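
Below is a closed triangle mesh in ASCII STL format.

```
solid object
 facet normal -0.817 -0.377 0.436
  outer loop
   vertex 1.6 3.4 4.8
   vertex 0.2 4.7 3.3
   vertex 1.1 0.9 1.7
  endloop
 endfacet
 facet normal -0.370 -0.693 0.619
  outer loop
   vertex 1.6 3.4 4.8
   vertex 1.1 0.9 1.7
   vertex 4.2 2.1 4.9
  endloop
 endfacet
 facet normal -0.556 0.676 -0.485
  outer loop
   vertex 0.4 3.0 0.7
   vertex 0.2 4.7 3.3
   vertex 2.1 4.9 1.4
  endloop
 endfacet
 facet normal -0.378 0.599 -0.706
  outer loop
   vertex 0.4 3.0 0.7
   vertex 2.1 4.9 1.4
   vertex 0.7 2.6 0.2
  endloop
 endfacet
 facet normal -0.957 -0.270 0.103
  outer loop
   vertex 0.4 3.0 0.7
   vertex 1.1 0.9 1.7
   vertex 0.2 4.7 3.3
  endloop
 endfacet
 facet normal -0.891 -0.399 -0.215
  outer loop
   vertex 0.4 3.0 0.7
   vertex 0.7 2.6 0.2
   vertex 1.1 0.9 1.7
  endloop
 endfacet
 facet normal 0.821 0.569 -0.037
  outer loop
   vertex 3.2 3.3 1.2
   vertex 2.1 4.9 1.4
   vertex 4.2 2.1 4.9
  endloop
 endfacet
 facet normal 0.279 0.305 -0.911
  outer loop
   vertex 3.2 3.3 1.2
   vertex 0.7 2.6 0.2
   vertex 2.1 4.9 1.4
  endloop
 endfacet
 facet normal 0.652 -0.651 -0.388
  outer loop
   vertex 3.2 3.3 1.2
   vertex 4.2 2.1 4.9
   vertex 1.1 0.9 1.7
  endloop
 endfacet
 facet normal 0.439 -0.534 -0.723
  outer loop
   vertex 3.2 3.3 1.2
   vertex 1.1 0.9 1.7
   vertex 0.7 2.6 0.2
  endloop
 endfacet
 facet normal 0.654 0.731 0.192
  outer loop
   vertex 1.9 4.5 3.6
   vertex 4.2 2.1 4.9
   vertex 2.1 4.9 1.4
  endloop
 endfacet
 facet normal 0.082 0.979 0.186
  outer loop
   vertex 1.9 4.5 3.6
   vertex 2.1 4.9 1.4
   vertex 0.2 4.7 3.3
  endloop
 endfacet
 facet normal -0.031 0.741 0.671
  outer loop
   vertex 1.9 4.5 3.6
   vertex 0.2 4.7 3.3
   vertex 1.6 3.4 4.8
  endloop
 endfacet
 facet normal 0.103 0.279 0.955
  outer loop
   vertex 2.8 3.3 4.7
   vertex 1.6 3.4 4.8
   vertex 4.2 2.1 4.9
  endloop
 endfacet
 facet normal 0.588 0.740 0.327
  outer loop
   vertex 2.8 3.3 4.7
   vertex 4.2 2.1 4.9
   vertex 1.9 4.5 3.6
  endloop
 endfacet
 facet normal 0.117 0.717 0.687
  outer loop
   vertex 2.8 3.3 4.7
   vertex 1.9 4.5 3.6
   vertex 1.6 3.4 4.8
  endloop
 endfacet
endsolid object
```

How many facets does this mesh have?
16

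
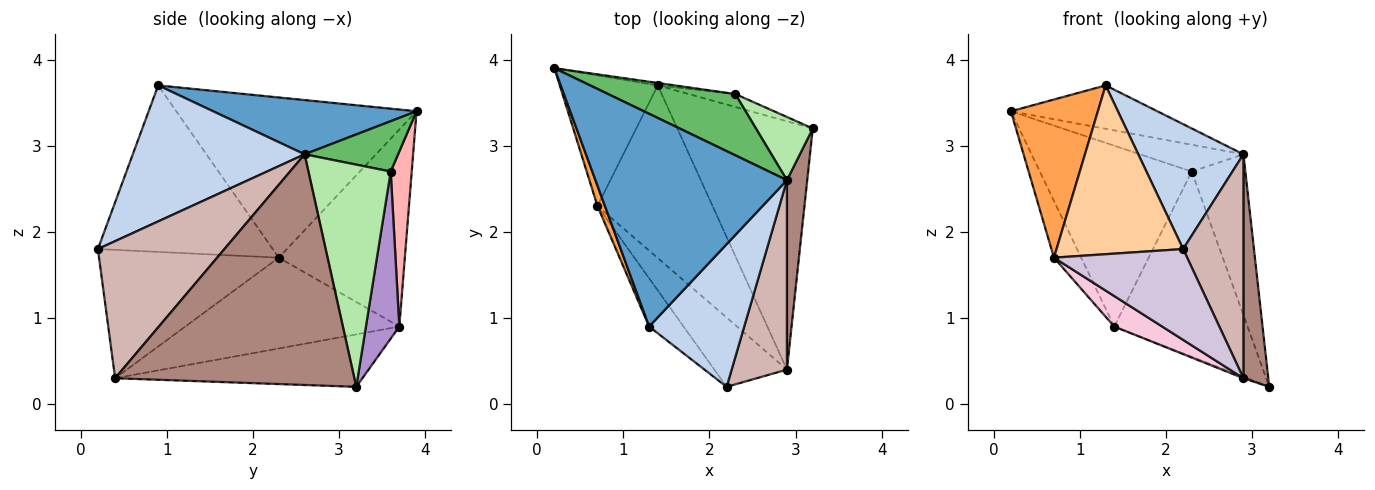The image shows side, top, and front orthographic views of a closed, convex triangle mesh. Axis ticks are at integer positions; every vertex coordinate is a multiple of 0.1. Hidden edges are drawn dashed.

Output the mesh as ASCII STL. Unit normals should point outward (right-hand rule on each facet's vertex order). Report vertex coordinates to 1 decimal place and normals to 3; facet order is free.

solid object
 facet normal 0.268 0.193 0.944
  outer loop
   vertex 2.9 2.6 2.9
   vertex 0.2 3.9 3.4
   vertex 1.3 0.9 3.7
  endloop
 endfacet
 facet normal 0.733 -0.448 0.512
  outer loop
   vertex 2.9 2.6 2.9
   vertex 1.3 0.9 3.7
   vertex 2.2 0.2 1.8
  endloop
 endfacet
 facet normal -0.939 -0.340 0.044
  outer loop
   vertex 0.7 2.3 1.7
   vertex 1.3 0.9 3.7
   vertex 0.2 3.9 3.4
  endloop
 endfacet
 facet normal -0.799 -0.578 -0.165
  outer loop
   vertex 0.7 2.3 1.7
   vertex 2.2 0.2 1.8
   vertex 1.3 0.9 3.7
  endloop
 endfacet
 facet normal 0.341 0.377 0.861
  outer loop
   vertex 2.3 3.6 2.7
   vertex 0.2 3.9 3.4
   vertex 2.9 2.6 2.9
  endloop
 endfacet
 facet normal 0.819 0.534 0.210
  outer loop
   vertex 2.3 3.6 2.7
   vertex 2.9 2.6 2.9
   vertex 3.2 3.2 0.2
  endloop
 endfacet
 facet normal -0.879 0.190 -0.437
  outer loop
   vertex 1.4 3.7 0.9
   vertex 0.7 2.3 1.7
   vertex 0.2 3.9 3.4
  endloop
 endfacet
 facet normal 0.137 0.990 -0.013
  outer loop
   vertex 1.4 3.7 0.9
   vertex 0.2 3.9 3.4
   vertex 2.3 3.6 2.7
  endloop
 endfacet
 facet normal 0.243 0.968 -0.068
  outer loop
   vertex 1.4 3.7 0.9
   vertex 2.3 3.6 2.7
   vertex 3.2 3.2 0.2
  endloop
 endfacet
 facet normal -0.731 -0.542 -0.414
  outer loop
   vertex 2.9 0.4 0.3
   vertex 2.2 0.2 1.8
   vertex 0.7 2.3 1.7
  endloop
 endfacet
 facet normal 0.991 -0.103 0.087
  outer loop
   vertex 2.9 0.4 0.3
   vertex 3.2 3.2 0.2
   vertex 2.9 2.6 2.9
  endloop
 endfacet
 facet normal 0.848 -0.404 0.342
  outer loop
   vertex 2.9 0.4 0.3
   vertex 2.9 2.6 2.9
   vertex 2.2 0.2 1.8
  endloop
 endfacet
 facet normal -0.361 0.005 -0.932
  outer loop
   vertex 2.9 0.4 0.3
   vertex 1.4 3.7 0.9
   vertex 3.2 3.2 0.2
  endloop
 endfacet
 facet normal -0.614 -0.138 -0.778
  outer loop
   vertex 2.9 0.4 0.3
   vertex 0.7 2.3 1.7
   vertex 1.4 3.7 0.9
  endloop
 endfacet
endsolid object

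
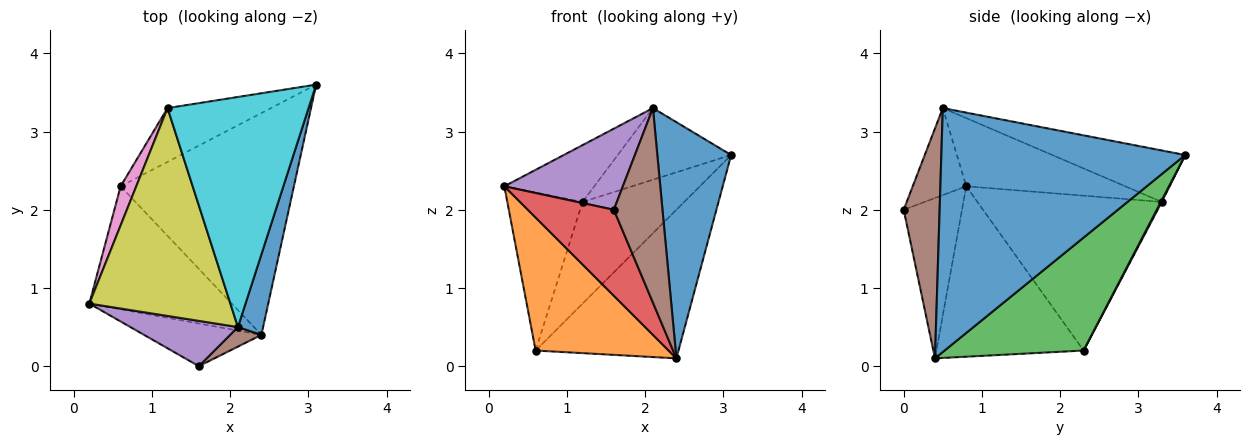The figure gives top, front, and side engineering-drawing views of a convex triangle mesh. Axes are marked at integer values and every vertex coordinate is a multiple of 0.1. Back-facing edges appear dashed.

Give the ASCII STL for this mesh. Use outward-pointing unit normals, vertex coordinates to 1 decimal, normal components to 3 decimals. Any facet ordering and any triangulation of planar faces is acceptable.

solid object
 facet normal 0.953 -0.288 0.098
  outer loop
   vertex 2.1 0.5 3.3
   vertex 2.4 0.4 0.1
   vertex 3.1 3.6 2.7
  endloop
 endfacet
 facet normal -0.631 -0.570 -0.527
  outer loop
   vertex 0.6 2.3 0.2
   vertex 2.4 0.4 0.1
   vertex 0.2 0.8 2.3
  endloop
 endfacet
 facet normal 0.476 0.489 -0.731
  outer loop
   vertex 0.6 2.3 0.2
   vertex 3.1 3.6 2.7
   vertex 2.4 0.4 0.1
  endloop
 endfacet
 facet normal -0.519 -0.766 -0.380
  outer loop
   vertex 1.6 0.0 2.0
   vertex 0.2 0.8 2.3
   vertex 2.4 0.4 0.1
  endloop
 endfacet
 facet normal -0.367 -0.812 0.454
  outer loop
   vertex 1.6 0.0 2.0
   vertex 2.1 0.5 3.3
   vertex 0.2 0.8 2.3
  endloop
 endfacet
 facet normal 0.592 -0.802 0.081
  outer loop
   vertex 1.6 0.0 2.0
   vertex 2.4 0.4 0.1
   vertex 2.1 0.5 3.3
  endloop
 endfacet
 facet normal -0.922 0.376 0.093
  outer loop
   vertex 1.2 3.3 2.1
   vertex 0.6 2.3 0.2
   vertex 0.2 0.8 2.3
  endloop
 endfacet
 facet normal 0.008 0.884 -0.468
  outer loop
   vertex 1.2 3.3 2.1
   vertex 3.1 3.6 2.7
   vertex 0.6 2.3 0.2
  endloop
 endfacet
 facet normal -0.422 0.239 0.874
  outer loop
   vertex 1.2 3.3 2.1
   vertex 0.2 0.8 2.3
   vertex 2.1 0.5 3.3
  endloop
 endfacet
 facet normal -0.329 0.281 0.902
  outer loop
   vertex 1.2 3.3 2.1
   vertex 2.1 0.5 3.3
   vertex 3.1 3.6 2.7
  endloop
 endfacet
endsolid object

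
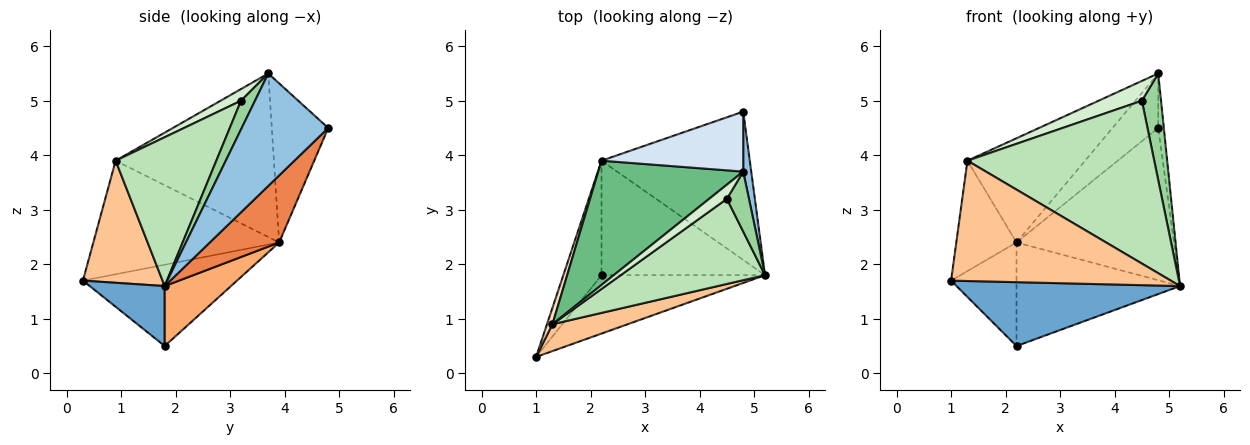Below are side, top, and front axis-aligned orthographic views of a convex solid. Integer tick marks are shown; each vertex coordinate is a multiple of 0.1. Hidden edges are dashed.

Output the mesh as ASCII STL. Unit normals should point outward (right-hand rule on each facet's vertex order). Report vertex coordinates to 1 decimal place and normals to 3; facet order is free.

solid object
 facet normal 0.240 -0.716 -0.655
  outer loop
   vertex 2.2 1.8 0.5
   vertex 5.2 1.8 1.6
   vertex 1.0 0.3 1.7
  endloop
 endfacet
 facet normal 0.995 0.064 0.071
  outer loop
   vertex 4.8 3.7 5.5
   vertex 5.2 1.8 1.6
   vertex 4.8 4.8 4.5
  endloop
 endfacet
 facet normal -0.845 0.359 -0.397
  outer loop
   vertex 2.2 3.9 2.4
   vertex 2.2 1.8 0.5
   vertex 1.0 0.3 1.7
  endloop
 endfacet
 facet normal -0.639 0.517 0.569
  outer loop
   vertex 2.2 3.9 2.4
   vertex 4.8 3.7 5.5
   vertex 4.8 4.8 4.5
  endloop
 endfacet
 facet normal 0.301 0.683 -0.665
  outer loop
   vertex 2.2 3.9 2.4
   vertex 4.8 4.8 4.5
   vertex 5.2 1.8 1.6
  endloop
 endfacet
 facet normal 0.262 0.647 -0.716
  outer loop
   vertex 2.2 3.9 2.4
   vertex 5.2 1.8 1.6
   vertex 2.2 1.8 0.5
  endloop
 endfacet
 facet normal 0.333 -0.920 0.205
  outer loop
   vertex 1.3 0.9 3.9
   vertex 1.0 0.3 1.7
   vertex 5.2 1.8 1.6
  endloop
 endfacet
 facet normal -0.950 0.308 0.046
  outer loop
   vertex 1.3 0.9 3.9
   vertex 2.2 3.9 2.4
   vertex 1.0 0.3 1.7
  endloop
 endfacet
 facet normal -0.654 0.486 0.580
  outer loop
   vertex 1.3 0.9 3.9
   vertex 4.8 3.7 5.5
   vertex 2.2 3.9 2.4
  endloop
 endfacet
 facet normal 0.537 -0.735 0.413
  outer loop
   vertex 4.5 3.2 5.0
   vertex 5.2 1.8 1.6
   vertex 4.8 3.7 5.5
  endloop
 endfacet
 facet normal 0.431 -0.800 0.418
  outer loop
   vertex 4.5 3.2 5.0
   vertex 1.3 0.9 3.9
   vertex 5.2 1.8 1.6
  endloop
 endfacet
 facet normal 0.359 -0.759 0.544
  outer loop
   vertex 4.5 3.2 5.0
   vertex 4.8 3.7 5.5
   vertex 1.3 0.9 3.9
  endloop
 endfacet
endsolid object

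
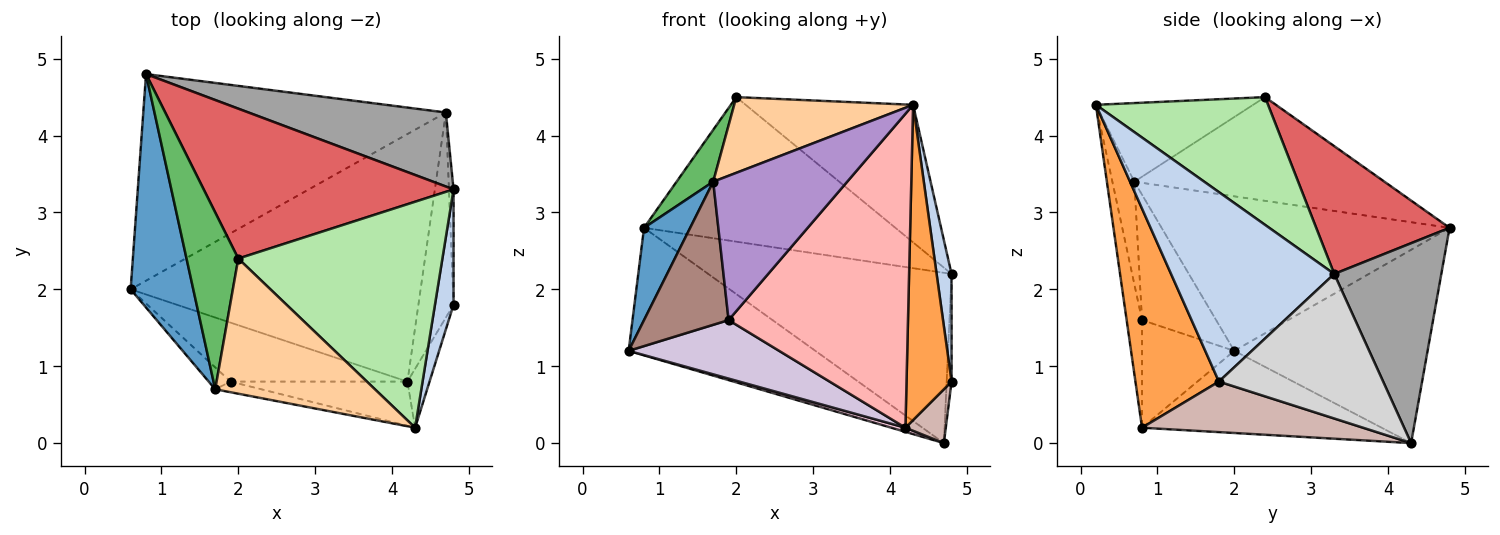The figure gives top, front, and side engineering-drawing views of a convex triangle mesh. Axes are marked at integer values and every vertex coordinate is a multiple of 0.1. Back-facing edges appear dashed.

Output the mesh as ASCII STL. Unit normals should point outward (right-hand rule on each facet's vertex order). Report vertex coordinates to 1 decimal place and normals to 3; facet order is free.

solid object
 facet normal -0.917 -0.147 0.372
  outer loop
   vertex 1.7 0.7 3.4
   vertex 0.8 4.8 2.8
   vertex 0.6 2.0 1.2
  endloop
 endfacet
 facet normal 0.991 -0.091 0.097
  outer loop
   vertex 4.8 1.8 0.8
   vertex 4.8 3.3 2.2
   vertex 4.3 0.2 4.4
  endloop
 endfacet
 facet normal 0.877 -0.473 -0.088
  outer loop
   vertex 4.8 1.8 0.8
   vertex 4.3 0.2 4.4
   vertex 4.2 0.8 0.2
  endloop
 endfacet
 facet normal -0.395 -0.449 0.802
  outer loop
   vertex 2.0 2.4 4.5
   vertex 1.7 0.7 3.4
   vertex 4.3 0.2 4.4
  endloop
 endfacet
 facet normal -0.887 -0.130 0.443
  outer loop
   vertex 2.0 2.4 4.5
   vertex 0.8 4.8 2.8
   vertex 1.7 0.7 3.4
  endloop
 endfacet
 facet normal 0.471 0.459 0.753
  outer loop
   vertex 2.0 2.4 4.5
   vertex 4.3 0.2 4.4
   vertex 4.8 3.3 2.2
  endloop
 endfacet
 facet normal 0.346 0.651 0.676
  outer loop
   vertex 2.0 2.4 4.5
   vertex 4.8 3.3 2.2
   vertex 0.8 4.8 2.8
  endloop
 endfacet
 facet normal -0.085 -0.987 -0.139
  outer loop
   vertex 1.9 0.8 1.6
   vertex 4.2 0.8 0.2
   vertex 4.3 0.2 4.4
  endloop
 endfacet
 facet normal -0.161 -0.984 -0.073
  outer loop
   vertex 1.9 0.8 1.6
   vertex 4.3 0.2 4.4
   vertex 1.7 0.7 3.4
  endloop
 endfacet
 facet normal -0.397 -0.647 -0.651
  outer loop
   vertex 1.9 0.8 1.6
   vertex 0.6 2.0 1.2
   vertex 4.2 0.8 0.2
  endloop
 endfacet
 facet normal -0.655 -0.747 -0.114
  outer loop
   vertex 1.9 0.8 1.6
   vertex 1.7 0.7 3.4
   vertex 0.6 2.0 1.2
  endloop
 endfacet
 facet normal 0.812 -0.148 -0.565
  outer loop
   vertex 4.7 4.3 0.0
   vertex 4.8 1.8 0.8
   vertex 4.2 0.8 0.2
  endloop
 endfacet
 facet normal -0.478 0.461 -0.748
  outer loop
   vertex 4.7 4.3 0.0
   vertex 0.6 2.0 1.2
   vertex 0.8 4.8 2.8
  endloop
 endfacet
 facet normal -0.273 -0.016 -0.962
  outer loop
   vertex 4.7 4.3 0.0
   vertex 4.2 0.8 0.2
   vertex 0.6 2.0 1.2
  endloop
 endfacet
 facet normal 0.374 0.850 0.370
  outer loop
   vertex 4.7 4.3 0.0
   vertex 0.8 4.8 2.8
   vertex 4.8 3.3 2.2
  endloop
 endfacet
 facet normal 0.999 0.030 -0.032
  outer loop
   vertex 4.7 4.3 0.0
   vertex 4.8 3.3 2.2
   vertex 4.8 1.8 0.8
  endloop
 endfacet
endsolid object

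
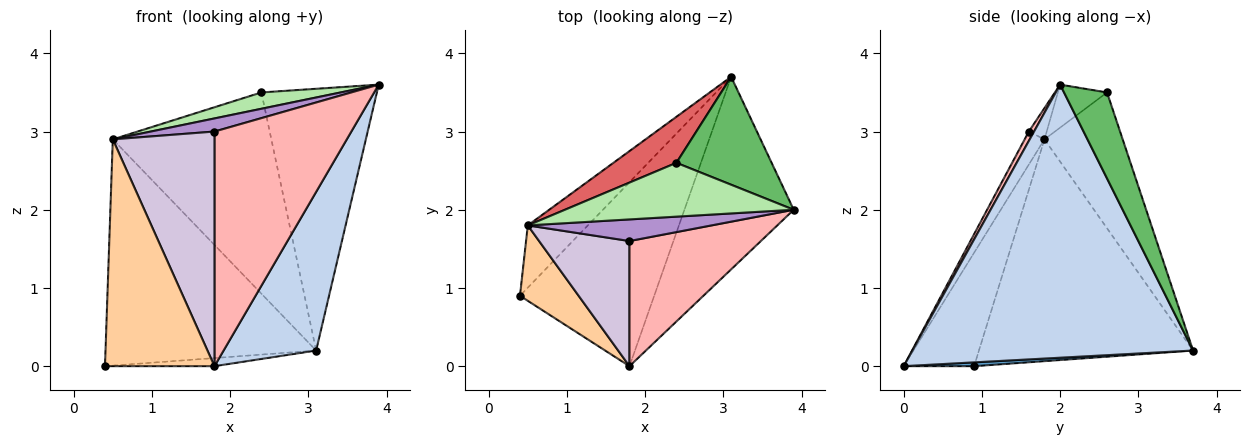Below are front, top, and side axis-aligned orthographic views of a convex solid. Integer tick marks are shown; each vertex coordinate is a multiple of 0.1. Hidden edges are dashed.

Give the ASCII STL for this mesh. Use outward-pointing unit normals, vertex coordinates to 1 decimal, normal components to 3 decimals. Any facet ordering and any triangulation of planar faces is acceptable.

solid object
 facet normal 0.028 0.044 -0.999
  outer loop
   vertex 1.8 0.0 0.0
   vertex 0.4 0.9 0.0
   vertex 3.1 3.7 0.2
  endloop
 endfacet
 facet normal 0.888 -0.293 -0.355
  outer loop
   vertex 1.8 0.0 0.0
   vertex 3.1 3.7 0.2
   vertex 3.9 2.0 3.6
  endloop
 endfacet
 facet normal -0.700 0.689 -0.190
  outer loop
   vertex 0.5 1.8 2.9
   vertex 3.1 3.7 0.2
   vertex 0.4 0.9 0.0
  endloop
 endfacet
 facet normal -0.521 -0.810 0.269
  outer loop
   vertex 0.5 1.8 2.9
   vertex 0.4 0.9 0.0
   vertex 1.8 0.0 0.0
  endloop
 endfacet
 facet normal 0.326 0.874 0.360
  outer loop
   vertex 2.4 2.6 3.5
   vertex 3.9 2.0 3.6
   vertex 3.1 3.7 0.2
  endloop
 endfacet
 facet normal -0.177 -0.286 0.942
  outer loop
   vertex 2.4 2.6 3.5
   vertex 0.5 1.8 2.9
   vertex 3.9 2.0 3.6
  endloop
 endfacet
 facet normal -0.433 0.879 0.201
  outer loop
   vertex 2.4 2.6 3.5
   vertex 3.1 3.7 0.2
   vertex 0.5 1.8 2.9
  endloop
 endfacet
 facet normal 0.034 -0.882 0.470
  outer loop
   vertex 1.8 1.6 3.0
   vertex 1.8 0.0 0.0
   vertex 3.9 2.0 3.6
  endloop
 endfacet
 facet normal -0.144 -0.513 0.846
  outer loop
   vertex 1.8 1.6 3.0
   vertex 3.9 2.0 3.6
   vertex 0.5 1.8 2.9
  endloop
 endfacet
 facet normal -0.169 -0.870 0.464
  outer loop
   vertex 1.8 1.6 3.0
   vertex 0.5 1.8 2.9
   vertex 1.8 0.0 0.0
  endloop
 endfacet
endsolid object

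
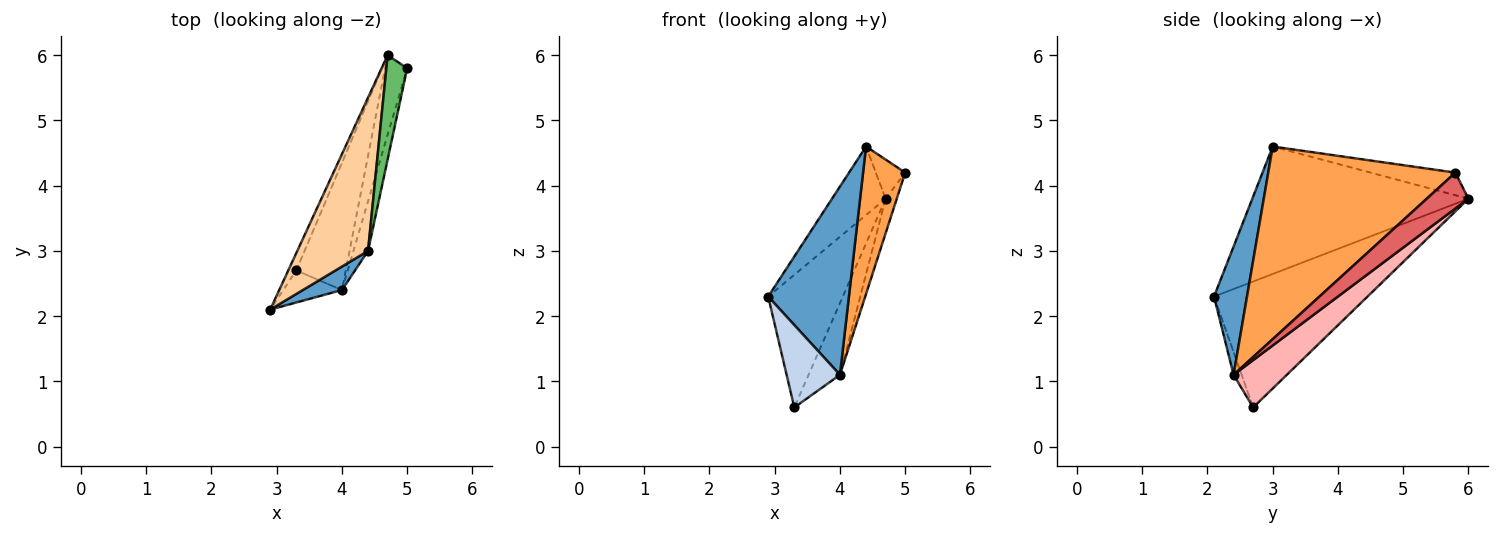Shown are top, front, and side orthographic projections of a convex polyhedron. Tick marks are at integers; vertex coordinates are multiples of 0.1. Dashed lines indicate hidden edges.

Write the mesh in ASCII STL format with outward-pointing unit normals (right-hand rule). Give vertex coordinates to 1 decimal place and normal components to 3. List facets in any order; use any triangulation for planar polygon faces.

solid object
 facet normal 0.376 -0.920 0.115
  outer loop
   vertex 4.0 2.4 1.1
   vertex 4.4 3.0 4.6
   vertex 2.9 2.1 2.3
  endloop
 endfacet
 facet normal -0.139 -0.923 -0.359
  outer loop
   vertex 4.0 2.4 1.1
   vertex 2.9 2.1 2.3
   vertex 3.3 2.7 0.6
  endloop
 endfacet
 facet normal 0.973 -0.219 -0.074
  outer loop
   vertex 4.0 2.4 1.1
   vertex 5.0 5.8 4.2
   vertex 4.4 3.0 4.6
  endloop
 endfacet
 facet normal -0.854 0.212 0.474
  outer loop
   vertex 4.7 6.0 3.8
   vertex 2.9 2.1 2.3
   vertex 4.4 3.0 4.6
  endloop
 endfacet
 facet normal -0.712 0.247 0.657
  outer loop
   vertex 4.7 6.0 3.8
   vertex 4.4 3.0 4.6
   vertex 5.0 5.8 4.2
  endloop
 endfacet
 facet normal -0.898 0.436 -0.057
  outer loop
   vertex 4.7 6.0 3.8
   vertex 3.3 2.7 0.6
   vertex 2.9 2.1 2.3
  endloop
 endfacet
 facet normal 0.830 0.222 -0.511
  outer loop
   vertex 4.7 6.0 3.8
   vertex 5.0 5.8 4.2
   vertex 4.0 2.4 1.1
  endloop
 endfacet
 facet normal 0.640 0.378 -0.669
  outer loop
   vertex 4.7 6.0 3.8
   vertex 4.0 2.4 1.1
   vertex 3.3 2.7 0.6
  endloop
 endfacet
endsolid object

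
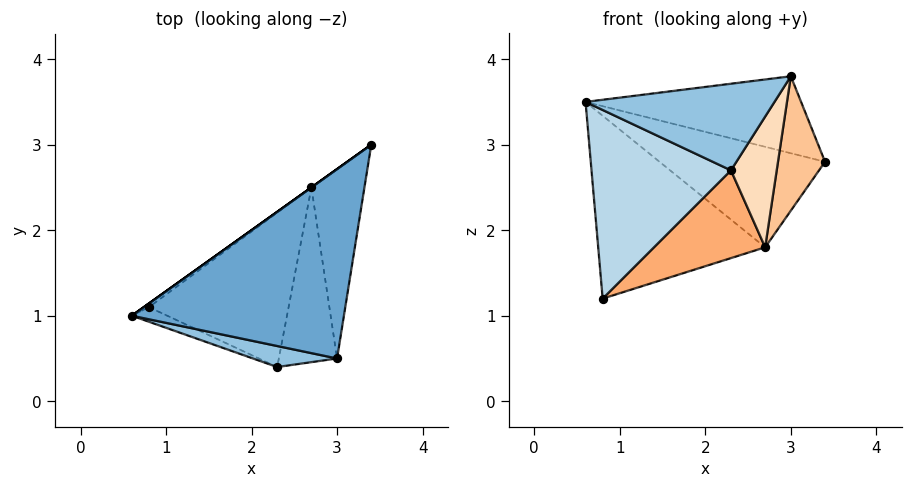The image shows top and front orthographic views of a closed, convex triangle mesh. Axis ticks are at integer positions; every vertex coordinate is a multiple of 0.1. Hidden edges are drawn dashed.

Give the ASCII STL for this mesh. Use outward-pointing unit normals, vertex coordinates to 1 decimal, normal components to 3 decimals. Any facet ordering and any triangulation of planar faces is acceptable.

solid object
 facet normal -0.037 0.376 0.926
  outer loop
   vertex 3.0 0.5 3.8
   vertex 3.4 3.0 2.8
   vertex 0.6 1.0 3.5
  endloop
 endfacet
 facet normal -0.226 -0.947 0.230
  outer loop
   vertex 2.3 0.4 2.7
   vertex 3.0 0.5 3.8
   vertex 0.6 1.0 3.5
  endloop
 endfacet
 facet normal -0.362 -0.929 -0.072
  outer loop
   vertex 2.3 0.4 2.7
   vertex 0.6 1.0 3.5
   vertex 0.8 1.1 1.2
  endloop
 endfacet
 facet normal -0.581 0.814 0.000
  outer loop
   vertex 2.7 2.5 1.8
   vertex 0.6 1.0 3.5
   vertex 3.4 3.0 2.8
  endloop
 endfacet
 facet normal -0.590 0.807 -0.016
  outer loop
   vertex 2.7 2.5 1.8
   vertex 0.8 1.1 1.2
   vertex 0.6 1.0 3.5
  endloop
 endfacet
 facet normal 0.538 -0.417 -0.733
  outer loop
   vertex 2.7 2.5 1.8
   vertex 2.3 0.4 2.7
   vertex 0.8 1.1 1.2
  endloop
 endfacet
 facet normal 0.845 -0.310 -0.436
  outer loop
   vertex 2.7 2.5 1.8
   vertex 3.4 3.0 2.8
   vertex 3.0 0.5 3.8
  endloop
 endfacet
 facet normal 0.802 -0.358 -0.478
  outer loop
   vertex 2.7 2.5 1.8
   vertex 3.0 0.5 3.8
   vertex 2.3 0.4 2.7
  endloop
 endfacet
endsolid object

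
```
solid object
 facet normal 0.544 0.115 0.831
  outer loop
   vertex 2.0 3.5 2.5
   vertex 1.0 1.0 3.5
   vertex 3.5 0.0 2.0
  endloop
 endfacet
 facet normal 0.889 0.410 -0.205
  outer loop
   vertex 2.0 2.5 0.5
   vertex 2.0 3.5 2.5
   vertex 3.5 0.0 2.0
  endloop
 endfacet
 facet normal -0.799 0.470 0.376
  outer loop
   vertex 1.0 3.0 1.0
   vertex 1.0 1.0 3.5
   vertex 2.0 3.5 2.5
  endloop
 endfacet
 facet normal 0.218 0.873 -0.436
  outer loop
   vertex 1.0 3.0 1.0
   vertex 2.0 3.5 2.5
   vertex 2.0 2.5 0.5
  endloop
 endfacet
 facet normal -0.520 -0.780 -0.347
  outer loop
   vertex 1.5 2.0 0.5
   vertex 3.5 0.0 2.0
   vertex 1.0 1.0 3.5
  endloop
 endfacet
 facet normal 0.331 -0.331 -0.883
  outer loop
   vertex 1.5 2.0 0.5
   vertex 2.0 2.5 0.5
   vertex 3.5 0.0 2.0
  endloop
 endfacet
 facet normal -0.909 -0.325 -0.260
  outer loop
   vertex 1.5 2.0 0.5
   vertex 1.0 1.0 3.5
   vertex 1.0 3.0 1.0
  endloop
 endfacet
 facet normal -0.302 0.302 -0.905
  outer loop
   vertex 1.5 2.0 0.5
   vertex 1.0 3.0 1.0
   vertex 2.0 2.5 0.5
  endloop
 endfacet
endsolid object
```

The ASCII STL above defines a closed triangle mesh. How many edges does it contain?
12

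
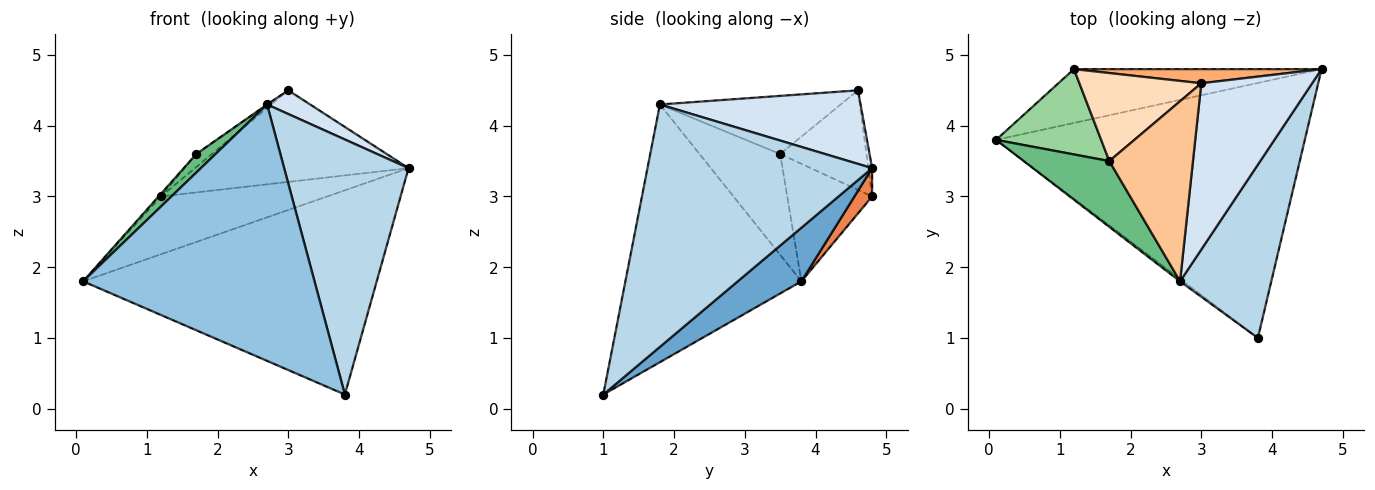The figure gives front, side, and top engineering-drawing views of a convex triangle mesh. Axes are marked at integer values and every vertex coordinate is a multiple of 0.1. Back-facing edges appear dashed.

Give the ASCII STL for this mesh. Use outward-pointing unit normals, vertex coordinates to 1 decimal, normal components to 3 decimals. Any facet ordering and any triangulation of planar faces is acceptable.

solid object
 facet normal 0.134 0.619 -0.773
  outer loop
   vertex 3.8 1.0 0.2
   vertex 0.1 3.8 1.8
   vertex 4.7 4.8 3.4
  endloop
 endfacet
 facet normal -0.605 -0.796 -0.007
  outer loop
   vertex 2.7 1.8 4.3
   vertex 0.1 3.8 1.8
   vertex 3.8 1.0 0.2
  endloop
 endfacet
 facet normal 0.831 -0.460 0.313
  outer loop
   vertex 2.7 1.8 4.3
   vertex 3.8 1.0 0.2
   vertex 4.7 4.8 3.4
  endloop
 endfacet
 facet normal 0.549 -0.118 0.827
  outer loop
   vertex 2.7 1.8 4.3
   vertex 4.7 4.8 3.4
   vertex 3.0 4.6 4.5
  endloop
 endfacet
 facet normal 0.078 0.730 -0.679
  outer loop
   vertex 1.2 4.8 3.0
   vertex 4.7 4.8 3.4
   vertex 0.1 3.8 1.8
  endloop
 endfacet
 facet normal -0.017 0.988 0.153
  outer loop
   vertex 1.2 4.8 3.0
   vertex 3.0 4.6 4.5
   vertex 4.7 4.8 3.4
  endloop
 endfacet
 facet normal -0.571 0.002 0.821
  outer loop
   vertex 1.7 3.5 3.6
   vertex 2.7 1.8 4.3
   vertex 3.0 4.6 4.5
  endloop
 endfacet
 facet normal -0.629 0.113 0.769
  outer loop
   vertex 1.7 3.5 3.6
   vertex 3.0 4.6 4.5
   vertex 1.2 4.8 3.0
  endloop
 endfacet
 facet normal -0.750 -0.179 0.637
  outer loop
   vertex 1.7 3.5 3.6
   vertex 0.1 3.8 1.8
   vertex 2.7 1.8 4.3
  endloop
 endfacet
 facet normal -0.746 0.021 0.666
  outer loop
   vertex 1.7 3.5 3.6
   vertex 1.2 4.8 3.0
   vertex 0.1 3.8 1.8
  endloop
 endfacet
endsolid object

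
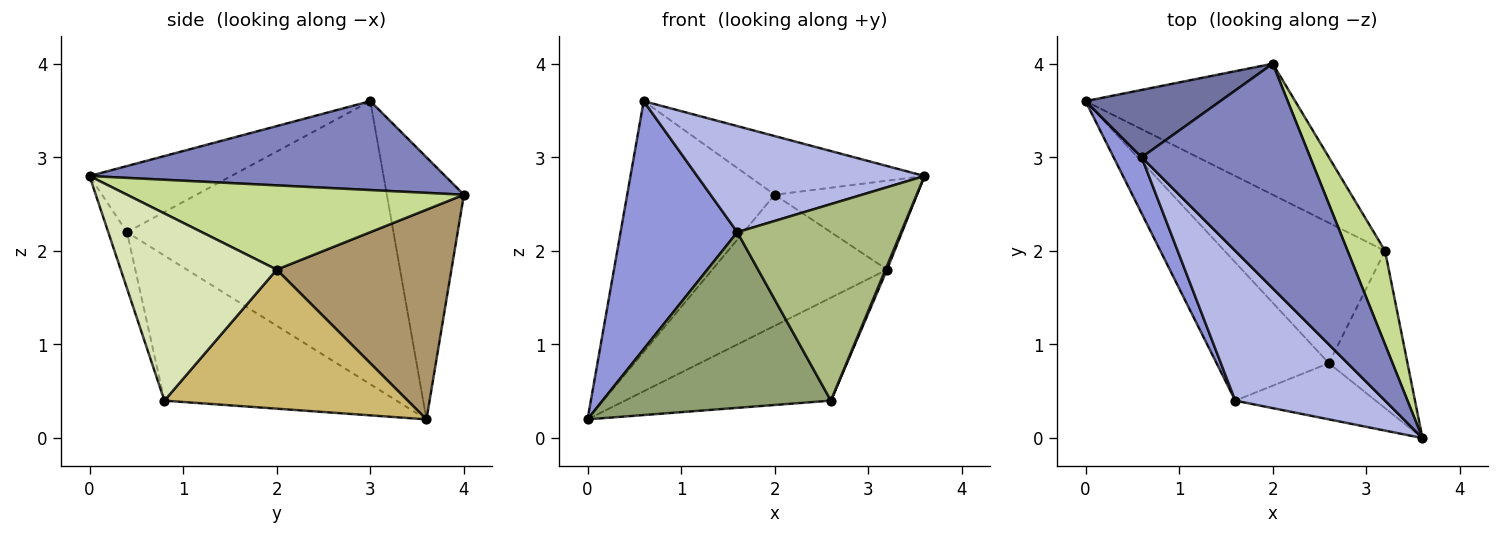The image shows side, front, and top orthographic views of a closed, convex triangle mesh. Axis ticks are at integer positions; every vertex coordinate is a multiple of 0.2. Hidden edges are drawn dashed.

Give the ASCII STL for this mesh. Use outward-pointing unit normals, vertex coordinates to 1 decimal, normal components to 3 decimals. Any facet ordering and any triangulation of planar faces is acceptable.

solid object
 facet normal -0.450 0.862 0.232
  outer loop
   vertex 0.6 3.0 3.6
   vertex 2.0 4.0 2.6
   vertex 0.0 3.6 0.2
  endloop
 endfacet
 facet normal 0.455 0.225 0.862
  outer loop
   vertex 0.6 3.0 3.6
   vertex 3.6 0.0 2.8
   vertex 2.0 4.0 2.6
  endloop
 endfacet
 facet normal -0.912 -0.400 0.090
  outer loop
   vertex 1.6 0.4 2.2
   vertex 0.6 3.0 3.6
   vertex 0.0 3.6 0.2
  endloop
 endfacet
 facet normal -0.339 -0.544 0.768
  outer loop
   vertex 1.6 0.4 2.2
   vertex 3.6 0.0 2.8
   vertex 0.6 3.0 3.6
  endloop
 endfacet
 facet normal -0.624 -0.614 -0.483
  outer loop
   vertex 2.6 0.8 0.4
   vertex 1.6 0.4 2.2
   vertex 0.0 3.6 0.2
  endloop
 endfacet
 facet normal -0.109 -0.956 -0.273
  outer loop
   vertex 2.6 0.8 0.4
   vertex 3.6 0.0 2.8
   vertex 1.6 0.4 2.2
  endloop
 endfacet
 facet normal 0.853 0.360 0.379
  outer loop
   vertex 3.2 2.0 1.8
   vertex 2.0 4.0 2.6
   vertex 3.6 0.0 2.8
  endloop
 endfacet
 facet normal 0.922 -0.009 -0.387
  outer loop
   vertex 3.2 2.0 1.8
   vertex 3.6 0.0 2.8
   vertex 2.6 0.8 0.4
  endloop
 endfacet
 facet normal 0.577 0.577 -0.577
  outer loop
   vertex 3.2 2.0 1.8
   vertex 0.0 3.6 0.2
   vertex 2.0 4.0 2.6
  endloop
 endfacet
 facet normal 0.573 0.485 -0.661
  outer loop
   vertex 3.2 2.0 1.8
   vertex 2.6 0.8 0.4
   vertex 0.0 3.6 0.2
  endloop
 endfacet
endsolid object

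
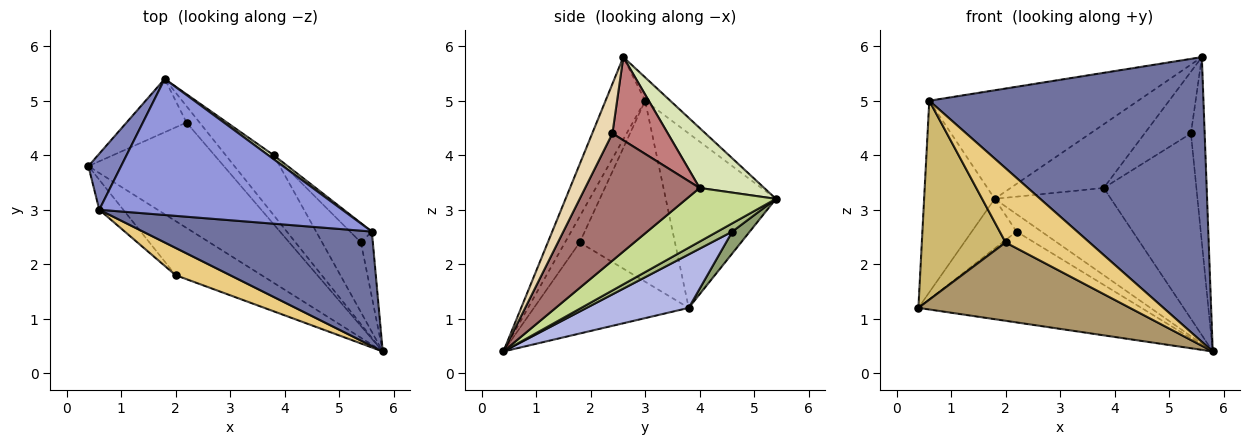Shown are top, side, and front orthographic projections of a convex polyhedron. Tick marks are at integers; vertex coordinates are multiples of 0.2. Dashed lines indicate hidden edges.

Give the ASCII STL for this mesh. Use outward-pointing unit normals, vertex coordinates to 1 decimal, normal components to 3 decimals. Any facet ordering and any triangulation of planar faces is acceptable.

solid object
 facet normal -0.133 -0.920 0.370
  outer loop
   vertex 0.6 3.0 5.0
   vertex 5.8 0.4 0.4
   vertex 5.6 2.6 5.8
  endloop
 endfacet
 facet normal -0.832 0.533 0.156
  outer loop
   vertex 0.6 3.0 5.0
   vertex 1.8 5.4 3.2
   vertex 0.4 3.8 1.2
  endloop
 endfacet
 facet normal -0.075 0.622 0.779
  outer loop
   vertex 0.6 3.0 5.0
   vertex 5.6 2.6 5.8
   vertex 1.8 5.4 3.2
  endloop
 endfacet
 facet normal 0.286 0.626 -0.726
  outer loop
   vertex 2.2 4.6 2.6
   vertex 5.8 0.4 0.4
   vertex 0.4 3.8 1.2
  endloop
 endfacet
 facet normal 0.257 0.659 -0.707
  outer loop
   vertex 2.2 4.6 2.6
   vertex 0.4 3.8 1.2
   vertex 1.8 5.4 3.2
  endloop
 endfacet
 facet normal 0.397 0.669 -0.628
  outer loop
   vertex 2.2 4.6 2.6
   vertex 1.8 5.4 3.2
   vertex 5.8 0.4 0.4
  endloop
 endfacet
 facet normal 0.535 0.696 -0.479
  outer loop
   vertex 3.8 4.0 3.4
   vertex 5.8 0.4 0.4
   vertex 1.8 5.4 3.2
  endloop
 endfacet
 facet normal 0.569 0.821 0.052
  outer loop
   vertex 3.8 4.0 3.4
   vertex 1.8 5.4 3.2
   vertex 5.6 2.6 5.8
  endloop
 endfacet
 facet normal -0.516 -0.705 -0.487
  outer loop
   vertex 2.0 1.8 2.4
   vertex 0.4 3.8 1.2
   vertex 5.8 0.4 0.4
  endloop
 endfacet
 facet normal -0.747 -0.657 -0.099
  outer loop
   vertex 2.0 1.8 2.4
   vertex 0.6 3.0 5.0
   vertex 0.4 3.8 1.2
  endloop
 endfacet
 facet normal -0.162 -0.926 0.340
  outer loop
   vertex 2.0 1.8 2.4
   vertex 5.8 0.4 0.4
   vertex 0.6 3.0 5.0
  endloop
 endfacet
 facet normal 0.811 0.552 -0.195
  outer loop
   vertex 5.4 2.4 4.4
   vertex 5.6 2.6 5.8
   vertex 5.8 0.4 0.4
  endloop
 endfacet
 facet normal 0.756 0.612 -0.230
  outer loop
   vertex 5.4 2.4 4.4
   vertex 5.8 0.4 0.4
   vertex 3.8 4.0 3.4
  endloop
 endfacet
 facet normal 0.752 0.629 -0.197
  outer loop
   vertex 5.4 2.4 4.4
   vertex 3.8 4.0 3.4
   vertex 5.6 2.6 5.8
  endloop
 endfacet
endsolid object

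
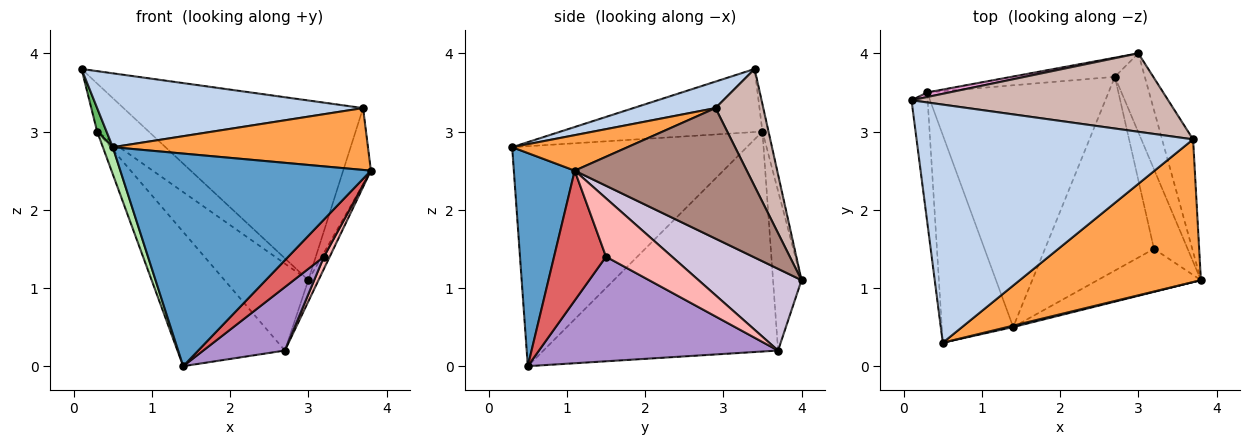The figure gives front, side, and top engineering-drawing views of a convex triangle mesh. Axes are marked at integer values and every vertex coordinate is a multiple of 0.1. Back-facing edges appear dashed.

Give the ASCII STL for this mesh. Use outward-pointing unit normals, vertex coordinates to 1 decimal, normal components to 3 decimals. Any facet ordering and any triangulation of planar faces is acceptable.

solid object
 facet normal 0.236 -0.972 0.006
  outer loop
   vertex 1.4 0.5 0.0
   vertex 3.8 1.1 2.5
   vertex 0.5 0.3 2.8
  endloop
 endfacet
 facet normal 0.091 -0.295 0.951
  outer loop
   vertex 3.7 2.9 3.3
   vertex 0.1 3.4 3.8
   vertex 0.5 0.3 2.8
  endloop
 endfacet
 facet normal 0.177 -0.391 0.903
  outer loop
   vertex 3.7 2.9 3.3
   vertex 0.5 0.3 2.8
   vertex 3.8 1.1 2.5
  endloop
 endfacet
 facet normal -0.728 0.333 -0.600
  outer loop
   vertex 0.3 3.5 3.0
   vertex 2.7 3.7 0.2
   vertex 1.4 0.5 0.0
  endloop
 endfacet
 facet normal -0.968 -0.045 -0.248
  outer loop
   vertex 0.3 3.5 3.0
   vertex 0.5 0.3 2.8
   vertex 0.1 3.4 3.8
  endloop
 endfacet
 facet normal -0.950 -0.040 -0.308
  outer loop
   vertex 0.3 3.5 3.0
   vertex 1.4 0.5 0.0
   vertex 0.5 0.3 2.8
  endloop
 endfacet
 facet normal 0.689 -0.473 -0.548
  outer loop
   vertex 3.2 1.5 1.4
   vertex 3.8 1.1 2.5
   vertex 1.4 0.5 0.0
  endloop
 endfacet
 facet normal 0.864 -0.076 -0.499
  outer loop
   vertex 3.2 1.5 1.4
   vertex 2.7 3.7 0.2
   vertex 3.8 1.1 2.5
  endloop
 endfacet
 facet normal 0.674 -0.230 -0.702
  outer loop
   vertex 3.2 1.5 1.4
   vertex 1.4 0.5 0.0
   vertex 2.7 3.7 0.2
  endloop
 endfacet
 facet normal 0.935 0.093 -0.343
  outer loop
   vertex 3.0 4.0 1.1
   vertex 3.8 1.1 2.5
   vertex 2.7 3.7 0.2
  endloop
 endfacet
 facet normal 0.961 0.155 -0.228
  outer loop
   vertex 3.0 4.0 1.1
   vertex 3.7 2.9 3.3
   vertex 3.8 1.1 2.5
  endloop
 endfacet
 facet normal 0.180 0.902 0.394
  outer loop
   vertex 3.0 4.0 1.1
   vertex 0.1 3.4 3.8
   vertex 3.7 2.9 3.3
  endloop
 endfacet
 facet normal -0.117 0.989 0.094
  outer loop
   vertex 3.0 4.0 1.1
   vertex 0.3 3.5 3.0
   vertex 0.1 3.4 3.8
  endloop
 endfacet
 facet normal -0.315 0.927 -0.204
  outer loop
   vertex 3.0 4.0 1.1
   vertex 2.7 3.7 0.2
   vertex 0.3 3.5 3.0
  endloop
 endfacet
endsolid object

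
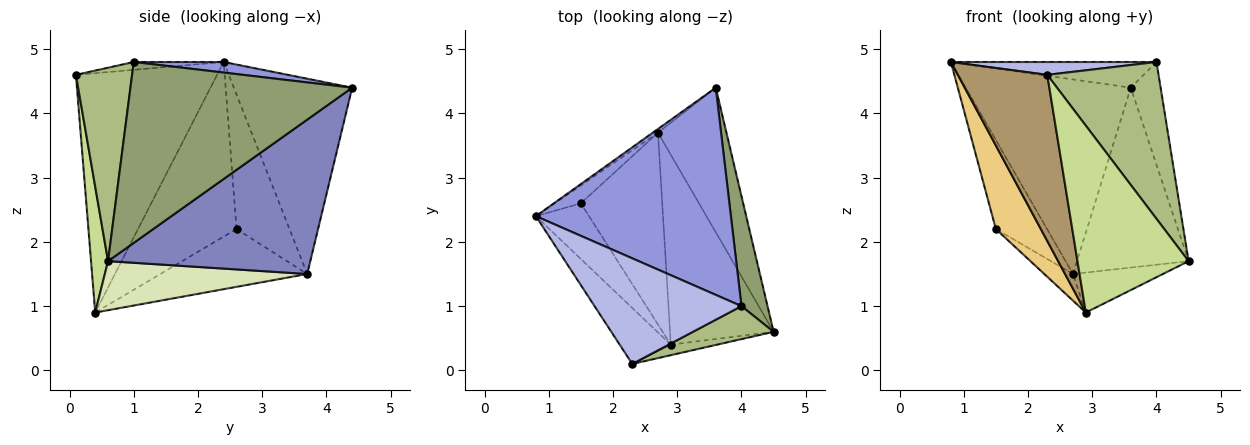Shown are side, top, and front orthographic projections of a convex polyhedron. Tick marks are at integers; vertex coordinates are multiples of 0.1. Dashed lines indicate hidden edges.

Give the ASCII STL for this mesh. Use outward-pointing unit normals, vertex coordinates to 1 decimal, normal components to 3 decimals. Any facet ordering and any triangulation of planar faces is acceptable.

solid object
 facet normal -0.583 0.813 -0.015
  outer loop
   vertex 2.7 3.7 1.5
   vertex 0.8 2.4 4.8
   vertex 3.6 4.4 4.4
  endloop
 endfacet
 facet normal 0.816 0.451 -0.362
  outer loop
   vertex 2.7 3.7 1.5
   vertex 3.6 4.4 4.4
   vertex 4.5 0.6 1.7
  endloop
 endfacet
 facet normal 0.054 0.123 0.991
  outer loop
   vertex 4.0 1.0 4.8
   vertex 3.6 4.4 4.4
   vertex 0.8 2.4 4.8
  endloop
 endfacet
 facet normal -0.053 -0.121 0.991
  outer loop
   vertex 4.0 1.0 4.8
   vertex 0.8 2.4 4.8
   vertex 2.3 0.1 4.6
  endloop
 endfacet
 facet normal 0.981 0.132 0.141
  outer loop
   vertex 4.0 1.0 4.8
   vertex 4.5 0.6 1.7
   vertex 3.6 4.4 4.4
  endloop
 endfacet
 facet normal 0.443 -0.877 0.185
  outer loop
   vertex 4.0 1.0 4.8
   vertex 2.3 0.1 4.6
   vertex 4.5 0.6 1.7
  endloop
 endfacet
 facet normal 0.151 -0.987 -0.056
  outer loop
   vertex 2.9 0.4 0.9
   vertex 4.5 0.6 1.7
   vertex 2.3 0.1 4.6
  endloop
 endfacet
 facet normal 0.421 0.187 -0.888
  outer loop
   vertex 2.9 0.4 0.9
   vertex 2.7 3.7 1.5
   vertex 4.5 0.6 1.7
  endloop
 endfacet
 facet normal -0.831 -0.527 -0.178
  outer loop
   vertex 2.9 0.4 0.9
   vertex 2.3 0.1 4.6
   vertex 0.8 2.4 4.8
  endloop
 endfacet
 facet normal -0.712 0.688 -0.139
  outer loop
   vertex 1.5 2.6 2.2
   vertex 0.8 2.4 4.8
   vertex 2.7 3.7 1.5
  endloop
 endfacet
 facet normal -0.877 -0.400 -0.267
  outer loop
   vertex 1.5 2.6 2.2
   vertex 2.9 0.4 0.9
   vertex 0.8 2.4 4.8
  endloop
 endfacet
 facet normal -0.576 0.112 -0.810
  outer loop
   vertex 1.5 2.6 2.2
   vertex 2.7 3.7 1.5
   vertex 2.9 0.4 0.9
  endloop
 endfacet
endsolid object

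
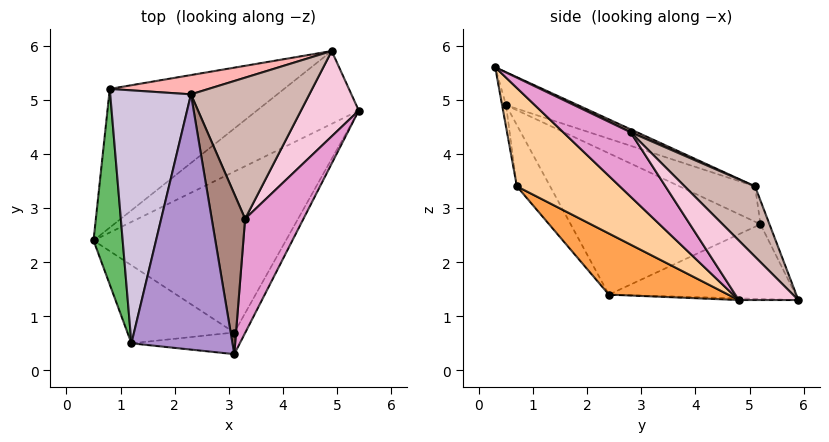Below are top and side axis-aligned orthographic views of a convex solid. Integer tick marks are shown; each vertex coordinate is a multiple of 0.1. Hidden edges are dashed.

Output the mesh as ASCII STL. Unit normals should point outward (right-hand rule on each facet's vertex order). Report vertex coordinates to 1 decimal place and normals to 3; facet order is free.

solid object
 facet normal -0.017 -0.008 -1.000
  outer loop
   vertex 4.9 5.9 1.3
   vertex 5.4 4.8 1.3
   vertex 0.5 2.4 1.4
  endloop
 endfacet
 facet normal -0.357 0.425 -0.832
  outer loop
   vertex 0.8 5.2 2.7
   vertex 4.9 5.9 1.3
   vertex 0.5 2.4 1.4
  endloop
 endfacet
 facet normal 0.253 -0.550 -0.796
  outer loop
   vertex 3.1 0.7 3.4
   vertex 0.5 2.4 1.4
   vertex 5.4 4.8 1.3
  endloop
 endfacet
 facet normal 0.847 -0.524 -0.095
  outer loop
   vertex 3.1 0.7 3.4
   vertex 5.4 4.8 1.3
   vertex 3.1 0.3 5.6
  endloop
 endfacet
 facet normal -0.979 0.011 0.202
  outer loop
   vertex 1.2 0.5 4.9
   vertex 0.8 5.2 2.7
   vertex 0.5 2.4 1.4
  endloop
 endfacet
 facet normal -0.243 -0.872 -0.425
  outer loop
   vertex 1.2 0.5 4.9
   vertex 0.5 2.4 1.4
   vertex 3.1 0.7 3.4
  endloop
 endfacet
 facet normal -0.038 -0.983 -0.179
  outer loop
   vertex 1.2 0.5 4.9
   vertex 3.1 0.7 3.4
   vertex 3.1 0.3 5.6
  endloop
 endfacet
 facet normal -0.067 0.957 0.281
  outer loop
   vertex 2.3 5.1 3.4
   vertex 4.9 5.9 1.3
   vertex 0.8 5.2 2.7
  endloop
 endfacet
 facet normal -0.289 0.359 0.888
  outer loop
   vertex 2.3 5.1 3.4
   vertex 1.2 0.5 4.9
   vertex 3.1 0.3 5.6
  endloop
 endfacet
 facet normal -0.373 0.367 0.852
  outer loop
   vertex 2.3 5.1 3.4
   vertex 0.8 5.2 2.7
   vertex 1.2 0.5 4.9
  endloop
 endfacet
 facet normal 0.079 0.426 0.901
  outer loop
   vertex 3.3 2.8 4.4
   vertex 2.3 5.1 3.4
   vertex 3.1 0.3 5.6
  endloop
 endfacet
 facet normal 0.439 0.512 0.738
  outer loop
   vertex 3.3 2.8 4.4
   vertex 4.9 5.9 1.3
   vertex 2.3 5.1 3.4
  endloop
 endfacet
 facet normal 0.716 0.254 0.650
  outer loop
   vertex 3.3 2.8 4.4
   vertex 3.1 0.3 5.6
   vertex 5.4 4.8 1.3
  endloop
 endfacet
 facet normal 0.682 0.310 0.662
  outer loop
   vertex 3.3 2.8 4.4
   vertex 5.4 4.8 1.3
   vertex 4.9 5.9 1.3
  endloop
 endfacet
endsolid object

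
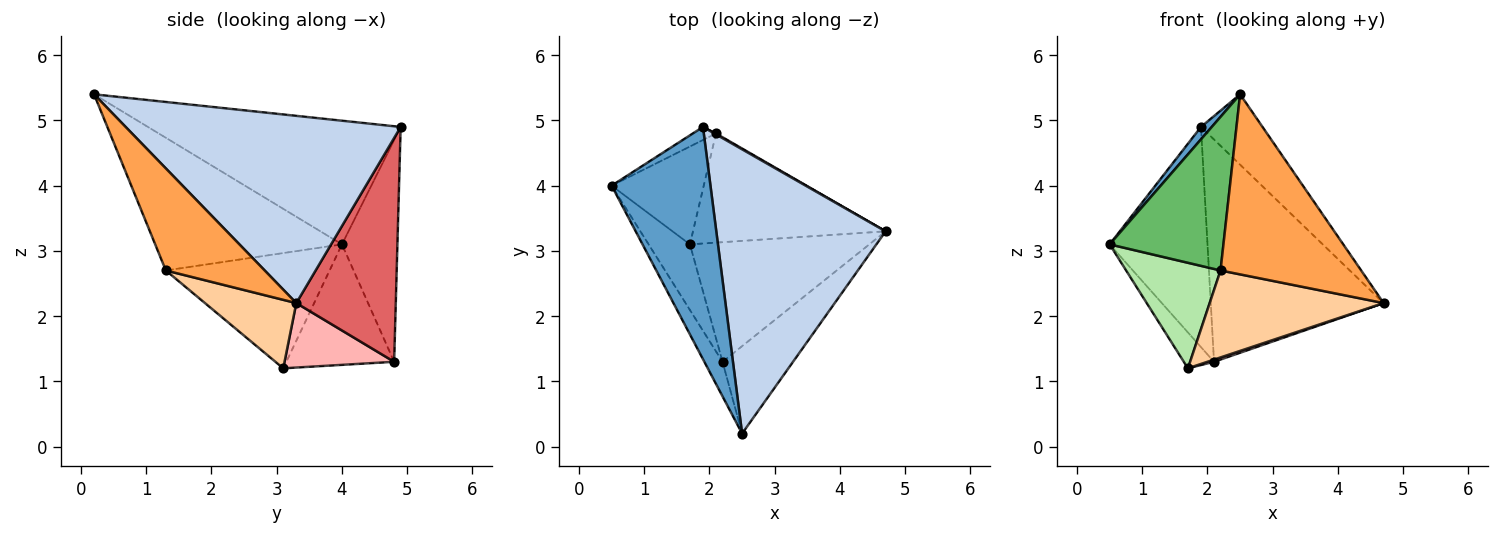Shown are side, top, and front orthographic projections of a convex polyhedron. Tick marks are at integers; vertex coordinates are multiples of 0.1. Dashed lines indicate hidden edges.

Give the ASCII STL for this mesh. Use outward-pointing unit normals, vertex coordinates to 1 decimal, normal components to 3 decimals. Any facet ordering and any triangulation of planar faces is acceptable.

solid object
 facet normal -0.781 -0.033 0.624
  outer loop
   vertex 1.9 4.9 4.9
   vertex 0.5 4.0 3.1
   vertex 2.5 0.2 5.4
  endloop
 endfacet
 facet normal 0.732 0.164 0.662
  outer loop
   vertex 1.9 4.9 4.9
   vertex 2.5 0.2 5.4
   vertex 4.7 3.3 2.2
  endloop
 endfacet
 facet normal 0.534 -0.760 -0.369
  outer loop
   vertex 2.2 1.3 2.7
   vertex 4.7 3.3 2.2
   vertex 2.5 0.2 5.4
  endloop
 endfacet
 facet normal 0.295 -0.562 -0.773
  outer loop
   vertex 2.2 1.3 2.7
   vertex 1.7 3.1 1.2
   vertex 4.7 3.3 2.2
  endloop
 endfacet
 facet normal -0.848 -0.517 -0.116
  outer loop
   vertex 2.2 1.3 2.7
   vertex 2.5 0.2 5.4
   vertex 0.5 4.0 3.1
  endloop
 endfacet
 facet normal -0.827 -0.477 -0.297
  outer loop
   vertex 2.2 1.3 2.7
   vertex 0.5 4.0 3.1
   vertex 1.7 3.1 1.2
  endloop
 endfacet
 facet normal 0.499 0.867 0.004
  outer loop
   vertex 2.1 4.8 1.3
   vertex 1.9 4.9 4.9
   vertex 4.7 3.3 2.2
  endloop
 endfacet
 facet normal 0.317 -0.019 -0.948
  outer loop
   vertex 2.1 4.8 1.3
   vertex 4.7 3.3 2.2
   vertex 1.7 3.1 1.2
  endloop
 endfacet
 facet normal -0.492 0.869 -0.051
  outer loop
   vertex 2.1 4.8 1.3
   vertex 0.5 4.0 3.1
   vertex 1.9 4.9 4.9
  endloop
 endfacet
 facet normal -0.776 0.217 -0.593
  outer loop
   vertex 2.1 4.8 1.3
   vertex 1.7 3.1 1.2
   vertex 0.5 4.0 3.1
  endloop
 endfacet
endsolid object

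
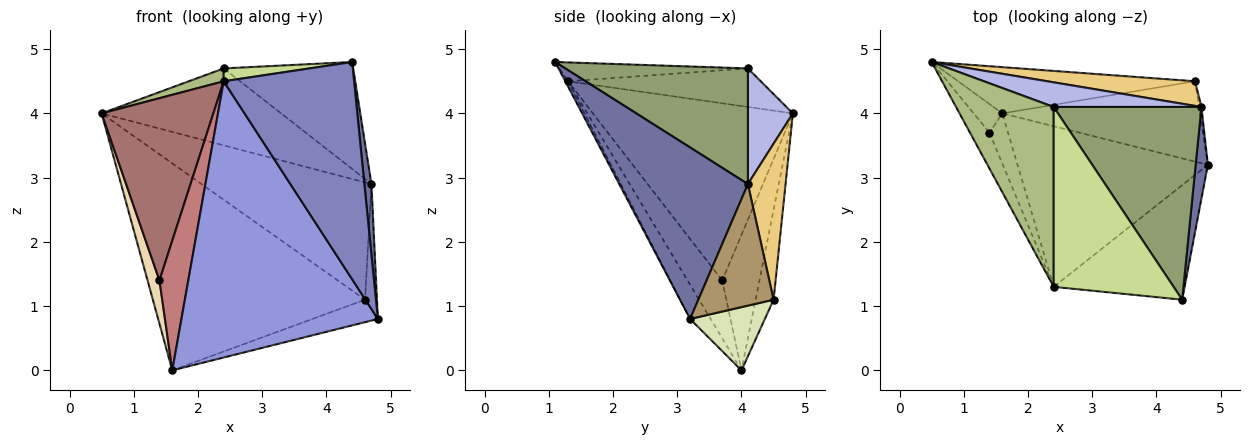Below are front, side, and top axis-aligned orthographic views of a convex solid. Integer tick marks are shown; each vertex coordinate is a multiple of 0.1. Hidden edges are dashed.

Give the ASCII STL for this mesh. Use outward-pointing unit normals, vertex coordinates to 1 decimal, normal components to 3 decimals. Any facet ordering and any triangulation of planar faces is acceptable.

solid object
 facet normal 0.996 -0.055 0.071
  outer loop
   vertex 4.7 4.1 2.9
   vertex 4.4 1.1 4.8
   vertex 4.8 3.2 0.8
  endloop
 endfacet
 facet normal -0.019 -0.884 -0.466
  outer loop
   vertex 2.4 1.3 4.5
   vertex 4.8 3.2 0.8
   vertex 4.4 1.1 4.8
  endloop
 endfacet
 facet normal -0.090 -0.861 -0.501
  outer loop
   vertex 2.4 1.3 4.5
   vertex 1.6 4.0 0.0
   vertex 4.8 3.2 0.8
  endloop
 endfacet
 facet normal 0.232 0.926 0.297
  outer loop
   vertex 2.4 4.1 4.7
   vertex 4.7 4.1 2.9
   vertex 0.5 4.8 4.0
  endloop
 endfacet
 facet normal 0.565 0.401 0.722
  outer loop
   vertex 2.4 4.1 4.7
   vertex 4.4 1.1 4.8
   vertex 4.7 4.1 2.9
  endloop
 endfacet
 facet normal -0.366 -0.066 0.928
  outer loop
   vertex 2.4 4.1 4.7
   vertex 0.5 4.8 4.0
   vertex 2.4 1.3 4.5
  endloop
 endfacet
 facet normal -0.155 -0.070 0.985
  outer loop
   vertex 2.4 4.1 4.7
   vertex 2.4 1.3 4.5
   vertex 4.4 1.1 4.8
  endloop
 endfacet
 facet normal 0.294 0.258 -0.920
  outer loop
   vertex 4.6 4.5 1.1
   vertex 4.8 3.2 0.8
   vertex 1.6 4.0 0.0
  endloop
 endfacet
 facet normal 0.987 0.157 -0.020
  outer loop
   vertex 4.6 4.5 1.1
   vertex 4.7 4.1 2.9
   vertex 4.8 3.2 0.8
  endloop
 endfacet
 facet normal -0.082 0.973 -0.217
  outer loop
   vertex 4.6 4.5 1.1
   vertex 1.6 4.0 0.0
   vertex 0.5 4.8 4.0
  endloop
 endfacet
 facet normal 0.212 0.956 0.201
  outer loop
   vertex 4.6 4.5 1.1
   vertex 0.5 4.8 4.0
   vertex 4.7 4.1 2.9
  endloop
 endfacet
 facet normal -0.934 -0.298 -0.197
  outer loop
   vertex 1.4 3.7 1.4
   vertex 0.5 4.8 4.0
   vertex 1.6 4.0 0.0
  endloop
 endfacet
 facet normal -0.869 -0.485 -0.095
  outer loop
   vertex 1.4 3.7 1.4
   vertex 2.4 1.3 4.5
   vertex 0.5 4.8 4.0
  endloop
 endfacet
 facet normal -0.747 -0.621 -0.240
  outer loop
   vertex 1.4 3.7 1.4
   vertex 1.6 4.0 0.0
   vertex 2.4 1.3 4.5
  endloop
 endfacet
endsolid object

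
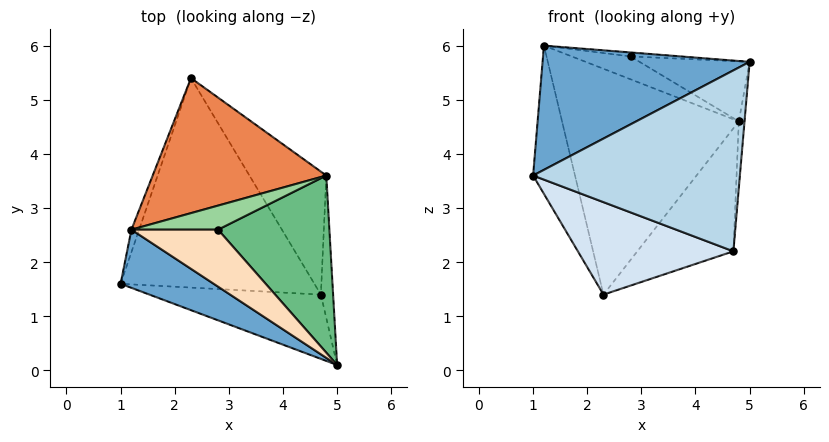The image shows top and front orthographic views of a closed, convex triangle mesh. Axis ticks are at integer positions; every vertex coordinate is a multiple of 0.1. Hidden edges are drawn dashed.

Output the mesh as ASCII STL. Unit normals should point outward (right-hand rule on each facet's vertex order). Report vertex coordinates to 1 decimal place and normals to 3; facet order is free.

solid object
 facet normal -0.490 -0.789 0.370
  outer loop
   vertex 1.2 2.6 6.0
   vertex 1.0 1.6 3.6
   vertex 5.0 0.1 5.7
  endloop
 endfacet
 facet normal -0.953 0.300 -0.045
  outer loop
   vertex 1.2 2.6 6.0
   vertex 2.3 5.4 1.4
   vertex 1.0 1.6 3.6
  endloop
 endfacet
 facet normal -0.175 -0.928 -0.330
  outer loop
   vertex 4.7 1.4 2.2
   vertex 5.0 0.1 5.7
   vertex 1.0 1.6 3.6
  endloop
 endfacet
 facet normal -0.345 -0.379 -0.859
  outer loop
   vertex 4.7 1.4 2.2
   vertex 1.0 1.6 3.6
   vertex 2.3 5.4 1.4
  endloop
 endfacet
 facet normal -0.039 0.858 0.513
  outer loop
   vertex 4.8 3.6 4.6
   vertex 2.3 5.4 1.4
   vertex 1.2 2.6 6.0
  endloop
 endfacet
 facet normal 0.997 0.034 -0.073
  outer loop
   vertex 4.8 3.6 4.6
   vertex 5.0 0.1 5.7
   vertex 4.7 1.4 2.2
  endloop
 endfacet
 facet normal 0.816 0.408 -0.408
  outer loop
   vertex 4.8 3.6 4.6
   vertex 4.7 1.4 2.2
   vertex 2.3 5.4 1.4
  endloop
 endfacet
 facet normal 0.124 0.069 0.990
  outer loop
   vertex 2.8 2.6 5.8
   vertex 1.2 2.6 6.0
   vertex 5.0 0.1 5.7
  endloop
 endfacet
 facet normal 0.378 0.297 0.877
  outer loop
   vertex 2.8 2.6 5.8
   vertex 5.0 0.1 5.7
   vertex 4.8 3.6 4.6
  endloop
 endfacet
 facet normal 0.090 0.686 0.722
  outer loop
   vertex 2.8 2.6 5.8
   vertex 4.8 3.6 4.6
   vertex 1.2 2.6 6.0
  endloop
 endfacet
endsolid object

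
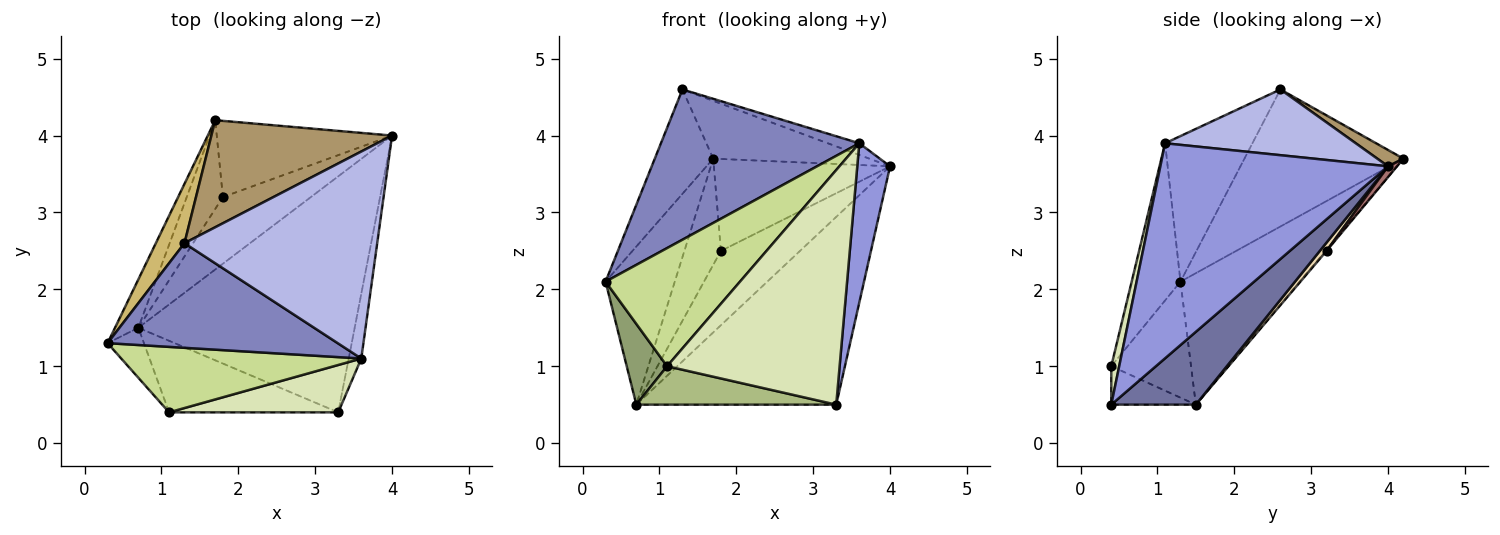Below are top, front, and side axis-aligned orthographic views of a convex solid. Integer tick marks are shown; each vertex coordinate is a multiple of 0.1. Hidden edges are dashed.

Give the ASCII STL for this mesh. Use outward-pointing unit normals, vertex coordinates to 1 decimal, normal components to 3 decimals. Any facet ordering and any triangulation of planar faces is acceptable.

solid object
 facet normal 0.255 0.602 -0.757
  outer loop
   vertex 0.7 1.5 0.5
   vertex 4.0 4.0 3.6
   vertex 3.3 0.4 0.5
  endloop
 endfacet
 facet normal -0.340 -0.772 0.537
  outer loop
   vertex 3.6 1.1 3.9
   vertex 1.3 2.6 4.6
   vertex 0.3 1.3 2.1
  endloop
 endfacet
 facet normal 0.988 -0.142 -0.058
  outer loop
   vertex 3.6 1.1 3.9
   vertex 3.3 0.4 0.5
   vertex 4.0 4.0 3.6
  endloop
 endfacet
 facet normal 0.322 0.053 0.945
  outer loop
   vertex 3.6 1.1 3.9
   vertex 4.0 4.0 3.6
   vertex 1.3 2.6 4.6
  endloop
 endfacet
 facet normal -0.859 -0.435 -0.269
  outer loop
   vertex 1.1 0.4 1.0
   vertex 0.3 1.3 2.1
   vertex 0.7 1.5 0.5
  endloop
 endfacet
 facet normal -0.196 -0.464 -0.864
  outer loop
   vertex 1.1 0.4 1.0
   vertex 0.7 1.5 0.5
   vertex 3.3 0.4 0.5
  endloop
 endfacet
 facet normal -0.303 -0.834 0.462
  outer loop
   vertex 1.1 0.4 1.0
   vertex 3.6 1.1 3.9
   vertex 0.3 1.3 2.1
  endloop
 endfacet
 facet normal 0.045 -0.979 0.198
  outer loop
   vertex 1.1 0.4 1.0
   vertex 3.3 0.4 0.5
   vertex 3.6 1.1 3.9
  endloop
 endfacet
 facet normal 0.079 0.474 0.877
  outer loop
   vertex 1.7 4.2 3.7
   vertex 1.3 2.6 4.6
   vertex 4.0 4.0 3.6
  endloop
 endfacet
 facet normal -0.921 0.339 0.192
  outer loop
   vertex 1.7 4.2 3.7
   vertex 0.3 1.3 2.1
   vertex 1.3 2.6 4.6
  endloop
 endfacet
 facet normal -0.855 0.496 -0.152
  outer loop
   vertex 1.7 4.2 3.7
   vertex 0.7 1.5 0.5
   vertex 0.3 1.3 2.1
  endloop
 endfacet
 facet normal 0.063 0.743 -0.666
  outer loop
   vertex 1.8 3.2 2.5
   vertex 4.0 4.0 3.6
   vertex 0.7 1.5 0.5
  endloop
 endfacet
 facet normal 0.039 0.769 -0.638
  outer loop
   vertex 1.8 3.2 2.5
   vertex 1.7 4.2 3.7
   vertex 4.0 4.0 3.6
  endloop
 endfacet
 facet normal -0.020 0.767 -0.641
  outer loop
   vertex 1.8 3.2 2.5
   vertex 0.7 1.5 0.5
   vertex 1.7 4.2 3.7
  endloop
 endfacet
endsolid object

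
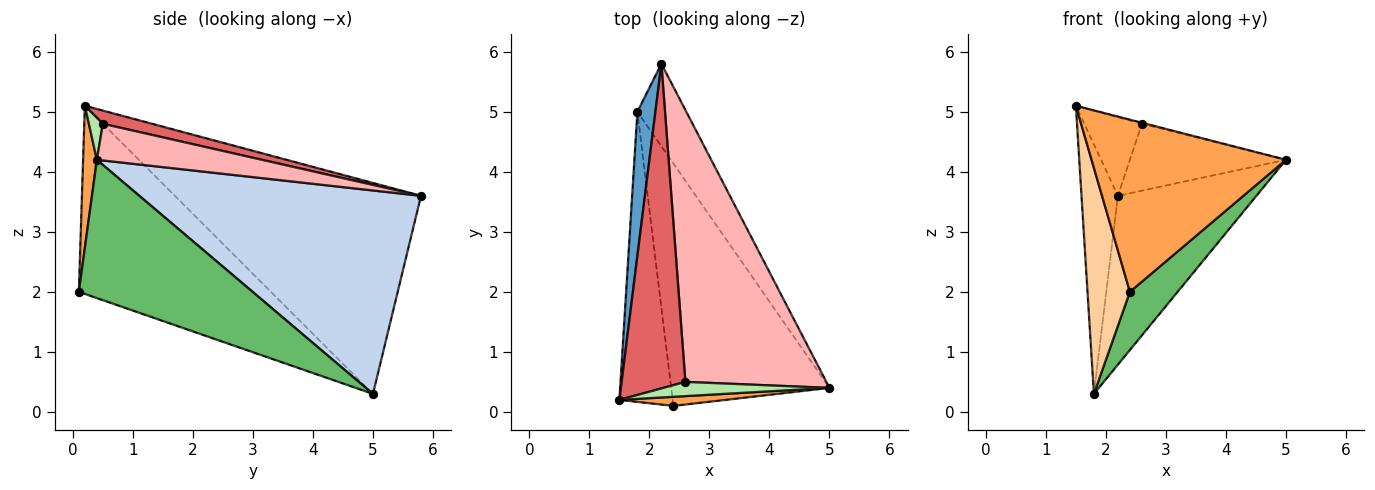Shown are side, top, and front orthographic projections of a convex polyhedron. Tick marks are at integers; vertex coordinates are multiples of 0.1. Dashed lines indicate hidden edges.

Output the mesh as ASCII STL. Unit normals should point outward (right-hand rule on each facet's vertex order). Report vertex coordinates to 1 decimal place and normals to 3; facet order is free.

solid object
 facet normal -0.986 0.146 0.084
  outer loop
   vertex 1.8 5.0 0.3
   vertex 1.5 0.2 5.1
   vertex 2.2 5.8 3.6
  endloop
 endfacet
 facet normal 0.877 0.431 -0.211
  outer loop
   vertex 1.8 5.0 0.3
   vertex 2.2 5.8 3.6
   vertex 5.0 0.4 4.2
  endloop
 endfacet
 facet normal 0.070 -0.996 0.053
  outer loop
   vertex 2.4 0.1 2.0
   vertex 5.0 0.4 4.2
   vertex 1.5 0.2 5.1
  endloop
 endfacet
 facet normal -0.941 -0.208 -0.267
  outer loop
   vertex 2.4 0.1 2.0
   vertex 1.5 0.2 5.1
   vertex 1.8 5.0 0.3
  endloop
 endfacet
 facet normal 0.648 -0.178 -0.741
  outer loop
   vertex 2.4 0.1 2.0
   vertex 1.8 5.0 0.3
   vertex 5.0 0.4 4.2
  endloop
 endfacet
 facet normal 0.245 0.070 0.967
  outer loop
   vertex 2.6 0.5 4.8
   vertex 1.5 0.2 5.1
   vertex 5.0 0.4 4.2
  endloop
 endfacet
 facet normal 0.197 0.231 0.953
  outer loop
   vertex 2.6 0.5 4.8
   vertex 2.2 5.8 3.6
   vertex 1.5 0.2 5.1
  endloop
 endfacet
 facet normal 0.245 0.232 0.941
  outer loop
   vertex 2.6 0.5 4.8
   vertex 5.0 0.4 4.2
   vertex 2.2 5.8 3.6
  endloop
 endfacet
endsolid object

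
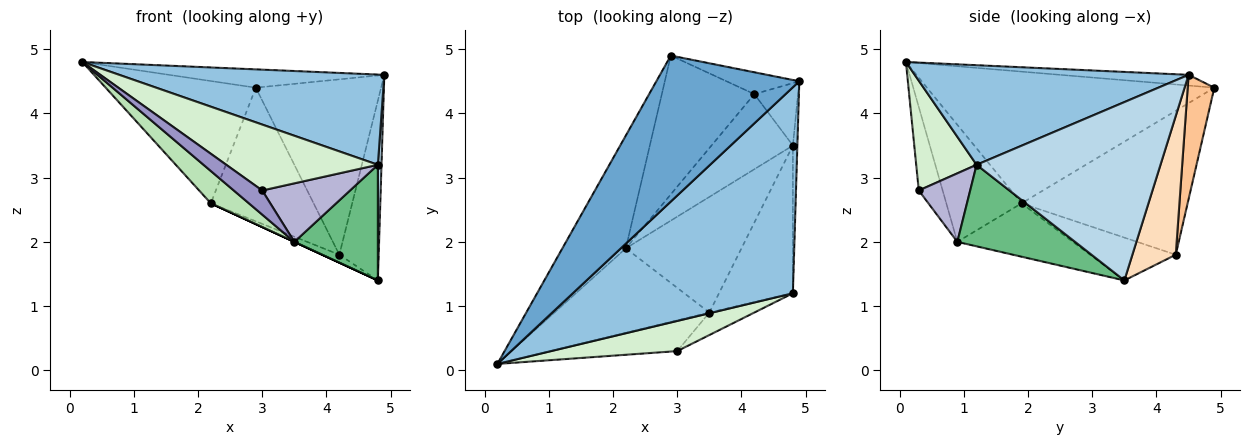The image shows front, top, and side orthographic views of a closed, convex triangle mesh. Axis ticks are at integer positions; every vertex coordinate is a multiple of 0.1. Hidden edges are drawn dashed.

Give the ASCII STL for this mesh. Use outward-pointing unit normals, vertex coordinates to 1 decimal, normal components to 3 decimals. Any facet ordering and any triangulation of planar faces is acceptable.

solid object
 facet normal -0.074 0.124 0.989
  outer loop
   vertex 2.9 4.9 4.4
   vertex 0.2 0.1 4.8
   vertex 4.9 4.5 4.6
  endloop
 endfacet
 facet normal 0.383 -0.371 0.846
  outer loop
   vertex 4.8 1.2 3.2
   vertex 4.9 4.5 4.6
   vertex 0.2 0.1 4.8
  endloop
 endfacet
 facet normal 0.999 -0.020 -0.025
  outer loop
   vertex 4.8 1.2 3.2
   vertex 4.8 3.5 1.4
   vertex 4.9 4.5 4.6
  endloop
 endfacet
 facet normal -0.815 0.426 -0.393
  outer loop
   vertex 2.2 1.9 2.6
   vertex 0.2 0.1 4.8
   vertex 2.9 4.9 4.4
  endloop
 endfacet
 facet normal -0.746 0.462 -0.480
  outer loop
   vertex 4.2 4.3 1.8
   vertex 2.2 1.9 2.6
   vertex 2.9 4.9 4.4
  endloop
 endfacet
 facet normal -0.464 0.093 -0.881
  outer loop
   vertex 4.2 4.3 1.8
   vertex 4.8 3.5 1.4
   vertex 2.2 1.9 2.6
  endloop
 endfacet
 facet normal 0.206 0.971 -0.121
  outer loop
   vertex 4.2 4.3 1.8
   vertex 2.9 4.9 4.4
   vertex 4.9 4.5 4.6
  endloop
 endfacet
 facet normal 0.721 0.654 -0.227
  outer loop
   vertex 4.2 4.3 1.8
   vertex 4.9 4.5 4.6
   vertex 4.8 3.5 1.4
  endloop
 endfacet
 facet normal 0.656 -0.465 -0.594
  outer loop
   vertex 3.5 0.9 2.0
   vertex 4.8 3.5 1.4
   vertex 4.8 1.2 3.2
  endloop
 endfacet
 facet normal -0.419 0.000 -0.908
  outer loop
   vertex 3.5 0.9 2.0
   vertex 2.2 1.9 2.6
   vertex 4.8 3.5 1.4
  endloop
 endfacet
 facet normal -0.577 -0.292 -0.763
  outer loop
   vertex 3.5 0.9 2.0
   vertex 0.2 0.1 4.8
   vertex 2.2 1.9 2.6
  endloop
 endfacet
 facet normal 0.341 -0.855 0.391
  outer loop
   vertex 3.0 0.3 2.8
   vertex 4.8 1.2 3.2
   vertex 0.2 0.1 4.8
  endloop
 endfacet
 facet normal -0.460 -0.548 -0.699
  outer loop
   vertex 3.0 0.3 2.8
   vertex 0.2 0.1 4.8
   vertex 3.5 0.9 2.0
  endloop
 endfacet
 facet normal 0.480 -0.819 -0.315
  outer loop
   vertex 3.0 0.3 2.8
   vertex 3.5 0.9 2.0
   vertex 4.8 1.2 3.2
  endloop
 endfacet
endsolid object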